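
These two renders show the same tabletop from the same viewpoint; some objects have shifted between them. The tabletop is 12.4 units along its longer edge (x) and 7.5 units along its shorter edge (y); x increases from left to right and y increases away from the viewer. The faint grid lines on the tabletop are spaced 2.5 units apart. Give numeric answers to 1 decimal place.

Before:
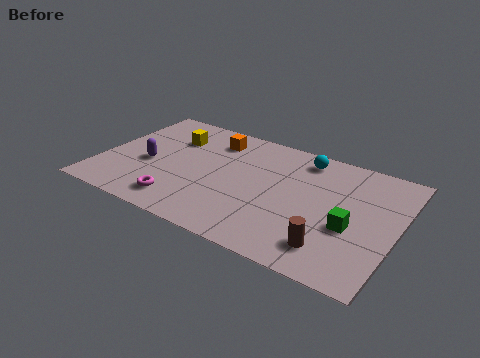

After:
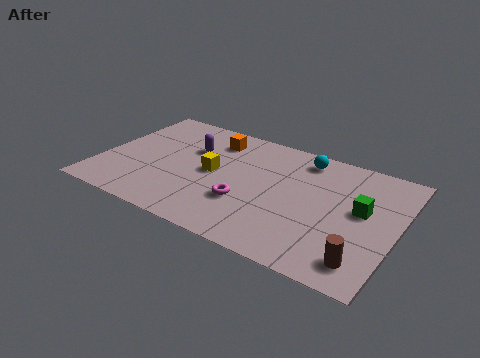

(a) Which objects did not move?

the cyan sphere and the orange cube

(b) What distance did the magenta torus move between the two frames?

2.9

From (3.7, 1.3) to (6.3, 2.5), the magenta torus covered √(2.6² + 1.2²) ≈ 2.9 units.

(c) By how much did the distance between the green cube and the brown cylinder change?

+1.3

They were about 1.6 units apart before and 2.9 after — 1.3 units further apart.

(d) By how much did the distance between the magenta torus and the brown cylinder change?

-1.2

The distance was about 6.3 in the first image and 5.1 in the second, so they moved 1.2 units closer together.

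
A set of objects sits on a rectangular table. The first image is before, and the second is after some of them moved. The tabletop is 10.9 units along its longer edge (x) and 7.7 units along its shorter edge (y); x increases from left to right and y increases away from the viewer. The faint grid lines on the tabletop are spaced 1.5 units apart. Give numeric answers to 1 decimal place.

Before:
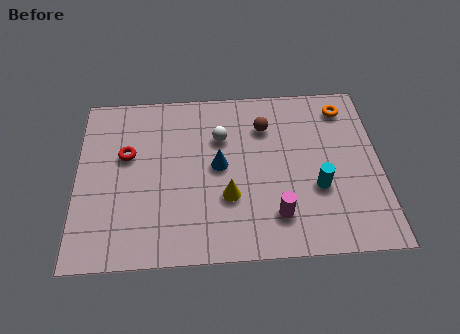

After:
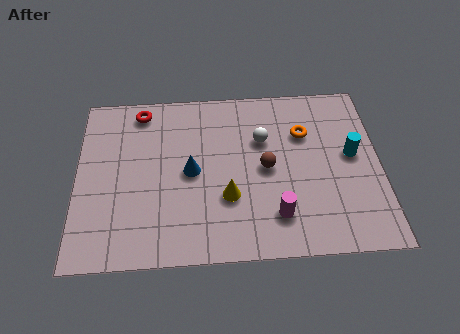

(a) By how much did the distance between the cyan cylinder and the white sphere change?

-0.9

They were about 4.2 units apart before and 3.3 after — 0.9 units closer together.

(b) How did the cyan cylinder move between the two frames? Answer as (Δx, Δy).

(1.3, 1.4)

From the two frames, the cyan cylinder sits at roughly (8.6, 2.8) before and (9.9, 4.2) after.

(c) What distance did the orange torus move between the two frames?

1.9

From (9.7, 6.4) to (8.2, 5.3), the orange torus covered √(1.5² + 1.1²) ≈ 1.9 units.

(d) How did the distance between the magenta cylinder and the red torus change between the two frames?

+0.8

Before: roughly 6.1 units apart; after: 6.9. That's 0.8 units further apart.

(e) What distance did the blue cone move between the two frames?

1.0

From (5.1, 4.0) to (4.1, 3.8), the blue cone covered √(1.0² + 0.2²) ≈ 1.0 units.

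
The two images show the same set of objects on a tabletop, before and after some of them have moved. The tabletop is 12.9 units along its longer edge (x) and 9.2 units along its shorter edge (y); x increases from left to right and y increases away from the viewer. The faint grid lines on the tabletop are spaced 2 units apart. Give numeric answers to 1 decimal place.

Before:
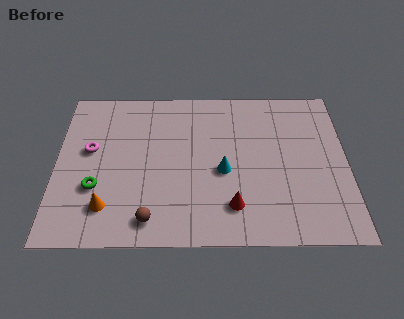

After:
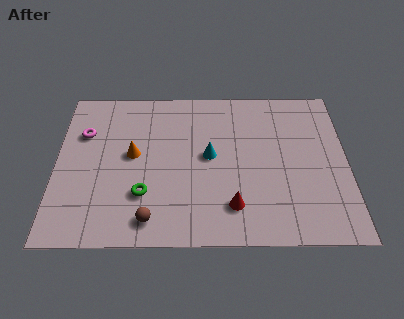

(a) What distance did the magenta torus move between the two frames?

1.0

From (1.5, 5.3) to (1.2, 6.3), the magenta torus covered √(0.3² + 1.0²) ≈ 1.0 units.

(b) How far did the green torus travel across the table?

2.1

From (1.8, 3.1) to (3.9, 2.7), the green torus covered √(2.1² + 0.4²) ≈ 2.1 units.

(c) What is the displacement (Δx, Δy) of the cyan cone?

(-0.6, 0.9)

The cyan cone started near (7.4, 4.0) and ended near (6.8, 4.9).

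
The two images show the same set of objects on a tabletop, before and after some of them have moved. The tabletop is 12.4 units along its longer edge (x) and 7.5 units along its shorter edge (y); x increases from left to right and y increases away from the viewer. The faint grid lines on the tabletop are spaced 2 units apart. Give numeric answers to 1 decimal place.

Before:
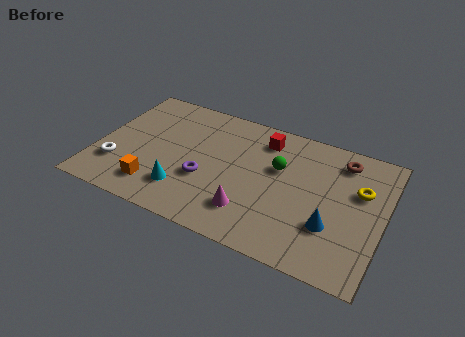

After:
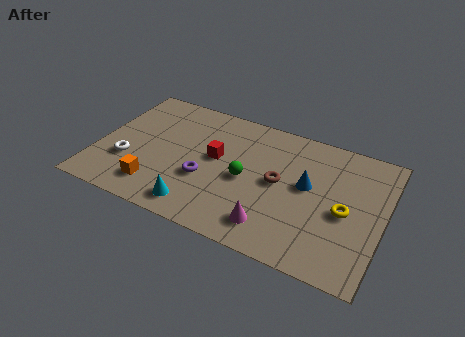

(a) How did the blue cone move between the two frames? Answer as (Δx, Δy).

(-1.2, 1.8)

The blue cone started near (10.3, 2.4) and ended near (9.1, 4.2).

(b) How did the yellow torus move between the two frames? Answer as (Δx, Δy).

(-0.5, -1.4)

The yellow torus was at about (11.3, 4.8) and moved to about (10.8, 3.4).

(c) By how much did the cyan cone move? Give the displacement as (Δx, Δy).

(0.7, -0.7)

The cyan cone started near (4.0, 1.8) and ended near (4.7, 1.1).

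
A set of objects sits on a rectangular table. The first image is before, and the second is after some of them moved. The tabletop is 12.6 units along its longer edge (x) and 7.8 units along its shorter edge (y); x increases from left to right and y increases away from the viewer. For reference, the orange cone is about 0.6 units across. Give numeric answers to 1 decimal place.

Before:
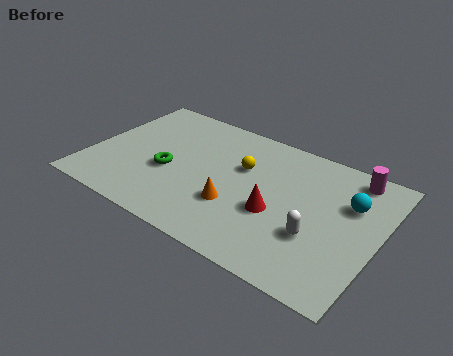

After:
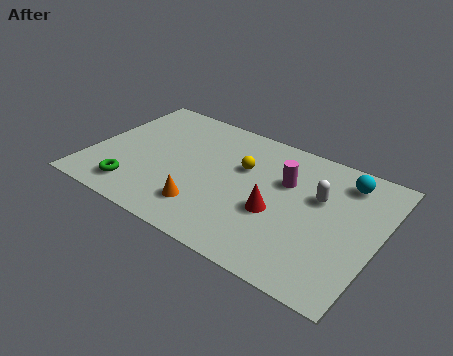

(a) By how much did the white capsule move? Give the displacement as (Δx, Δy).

(-0.2, 2.2)

The white capsule was at about (10.1, 2.7) and moved to about (9.9, 4.9).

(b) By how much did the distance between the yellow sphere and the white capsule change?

-0.9

Before: roughly 4.3 units apart; after: 3.4. That's 0.9 units closer together.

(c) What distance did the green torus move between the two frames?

2.2

The green torus was near (3.5, 3.2) before and (2.3, 1.4) after, so it travelled √(1.2² + 1.8²) ≈ 2.2 units.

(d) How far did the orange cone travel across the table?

1.4

From (6.6, 2.6) to (5.4, 1.8), the orange cone covered √(1.2² + 0.8²) ≈ 1.4 units.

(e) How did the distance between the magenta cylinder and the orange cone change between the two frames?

-1.7

Before: roughly 6.2 units apart; after: 4.5. That's 1.7 units closer together.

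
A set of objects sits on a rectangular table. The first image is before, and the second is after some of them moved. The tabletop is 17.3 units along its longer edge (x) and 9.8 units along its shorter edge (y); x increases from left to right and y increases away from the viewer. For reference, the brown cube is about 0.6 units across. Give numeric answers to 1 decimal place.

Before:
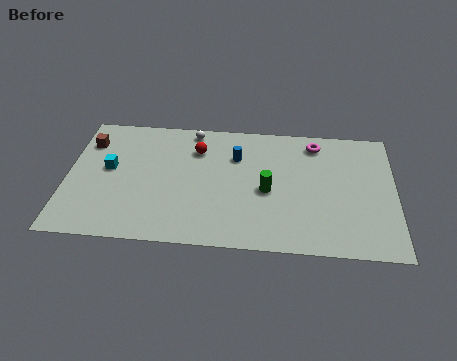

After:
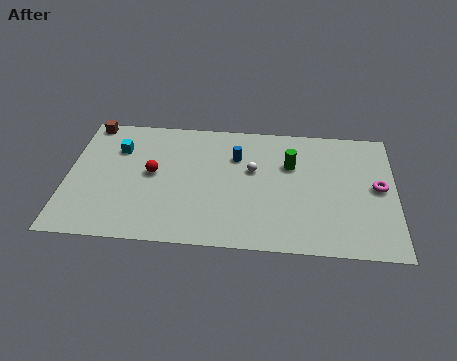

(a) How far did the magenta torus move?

4.6

From (13.1, 8.3) to (16.4, 5.1), the magenta torus covered √(3.3² + 3.2²) ≈ 4.6 units.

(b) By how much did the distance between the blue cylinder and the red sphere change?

+2.6

Before: roughly 2.1 units apart; after: 4.7. That's 2.6 units further apart.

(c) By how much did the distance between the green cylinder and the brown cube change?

+1.0

They were about 10.1 units apart before and 11.1 after — 1.0 units further apart.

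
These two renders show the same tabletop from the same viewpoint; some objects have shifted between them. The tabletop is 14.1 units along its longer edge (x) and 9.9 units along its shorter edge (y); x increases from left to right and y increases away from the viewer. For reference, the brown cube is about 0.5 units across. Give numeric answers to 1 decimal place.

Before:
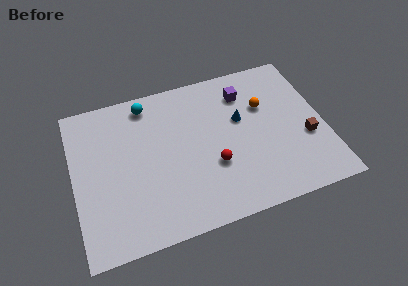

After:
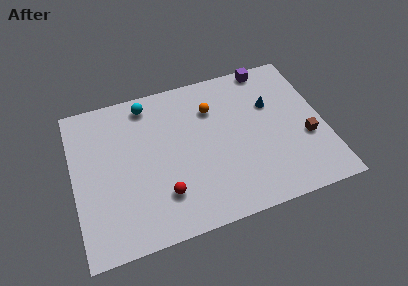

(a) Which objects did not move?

the cyan sphere and the brown cube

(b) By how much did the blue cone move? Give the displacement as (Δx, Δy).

(1.8, 0.5)

From the two frames, the blue cone sits at roughly (9.5, 6.0) before and (11.3, 6.5) after.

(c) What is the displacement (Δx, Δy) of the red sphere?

(-2.9, -1.0)

From the two frames, the red sphere sits at roughly (7.7, 3.5) before and (4.8, 2.5) after.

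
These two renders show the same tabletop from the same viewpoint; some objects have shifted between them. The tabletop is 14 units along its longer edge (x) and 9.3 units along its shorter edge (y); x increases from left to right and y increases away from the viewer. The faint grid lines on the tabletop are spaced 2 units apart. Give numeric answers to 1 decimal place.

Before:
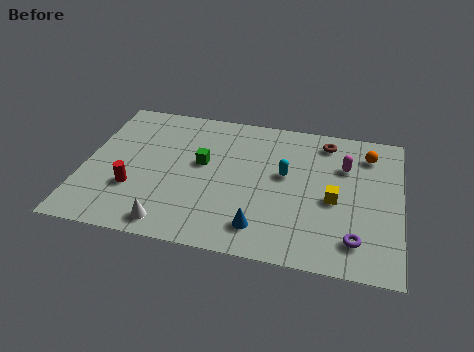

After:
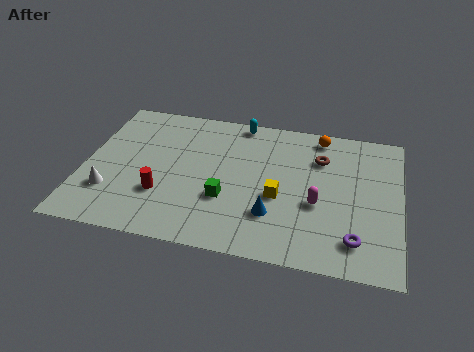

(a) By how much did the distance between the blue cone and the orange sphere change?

-1.4

Before: roughly 7.3 units apart; after: 5.9. That's 1.4 units closer together.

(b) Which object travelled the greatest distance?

the cyan capsule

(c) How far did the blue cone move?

1.0

From (8.0, 1.7) to (8.5, 2.6), the blue cone covered √(0.5² + 0.9²) ≈ 1.0 units.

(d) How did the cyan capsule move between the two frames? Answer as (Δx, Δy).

(-2.2, 3.2)

The cyan capsule was at about (8.9, 5.3) and moved to about (6.7, 8.5).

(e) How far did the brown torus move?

1.2

From (10.6, 7.9) to (10.4, 6.7), the brown torus covered √(0.2² + 1.2²) ≈ 1.2 units.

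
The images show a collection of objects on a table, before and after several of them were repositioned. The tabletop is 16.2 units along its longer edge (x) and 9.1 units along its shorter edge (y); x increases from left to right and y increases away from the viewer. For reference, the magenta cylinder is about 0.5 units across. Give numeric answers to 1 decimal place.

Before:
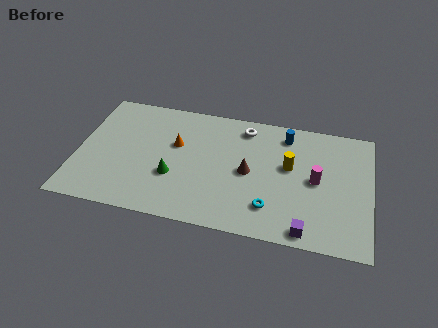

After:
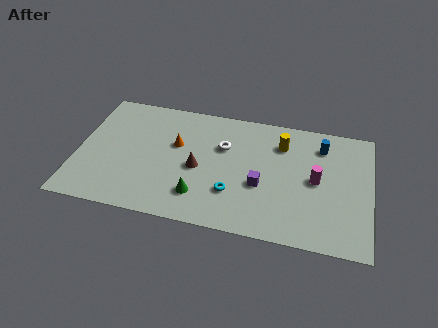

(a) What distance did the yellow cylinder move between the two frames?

1.7

From (11.7, 5.3) to (11.2, 6.9), the yellow cylinder covered √(0.5² + 1.6²) ≈ 1.7 units.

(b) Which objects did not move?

the orange cone and the magenta cylinder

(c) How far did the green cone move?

1.9

The green cone moved from about (5.4, 3.2) to (6.9, 2.1), a distance of √(1.5² + 1.1²) ≈ 1.9.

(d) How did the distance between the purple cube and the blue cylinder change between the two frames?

-2.0

Before: roughly 6.8 units apart; after: 4.8. That's 2.0 units closer together.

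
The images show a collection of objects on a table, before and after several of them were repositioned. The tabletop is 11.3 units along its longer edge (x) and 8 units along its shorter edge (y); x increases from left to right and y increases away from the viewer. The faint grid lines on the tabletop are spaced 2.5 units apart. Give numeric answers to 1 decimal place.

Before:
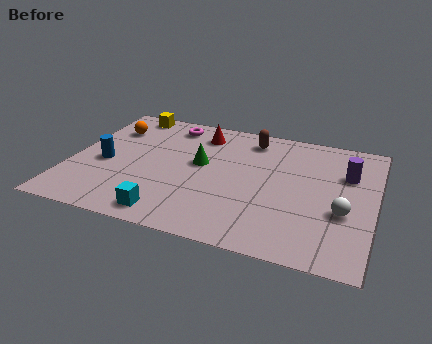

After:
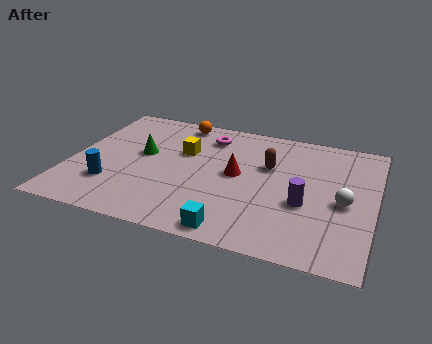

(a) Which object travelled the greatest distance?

the yellow cube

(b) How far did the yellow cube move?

3.2

From (1.7, 7.2) to (4.1, 5.1), the yellow cube covered √(2.4² + 2.1²) ≈ 3.2 units.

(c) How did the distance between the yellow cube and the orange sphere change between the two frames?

+0.6

Before: roughly 1.4 units apart; after: 2.0. That's 0.6 units further apart.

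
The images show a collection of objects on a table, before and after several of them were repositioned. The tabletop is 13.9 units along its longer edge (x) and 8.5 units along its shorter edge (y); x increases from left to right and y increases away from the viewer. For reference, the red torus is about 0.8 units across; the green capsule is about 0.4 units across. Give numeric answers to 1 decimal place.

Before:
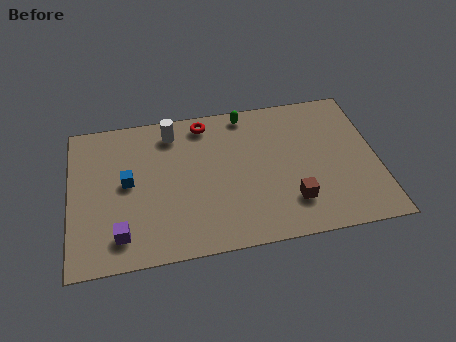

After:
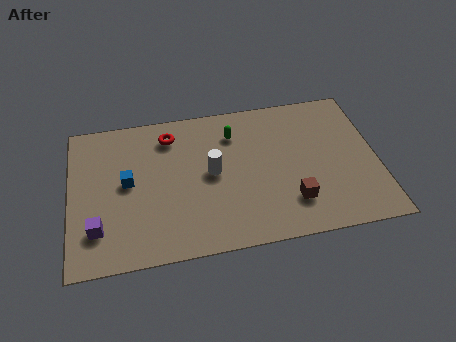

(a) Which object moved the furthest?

the white cylinder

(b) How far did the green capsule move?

1.3

From (8.1, 7.6) to (7.5, 6.5), the green capsule covered √(0.6² + 1.1²) ≈ 1.3 units.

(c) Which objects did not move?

the blue cube and the brown cube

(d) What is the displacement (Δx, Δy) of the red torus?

(-1.6, -0.5)

From the two frames, the red torus sits at roughly (6.2, 7.4) before and (4.6, 6.9) after.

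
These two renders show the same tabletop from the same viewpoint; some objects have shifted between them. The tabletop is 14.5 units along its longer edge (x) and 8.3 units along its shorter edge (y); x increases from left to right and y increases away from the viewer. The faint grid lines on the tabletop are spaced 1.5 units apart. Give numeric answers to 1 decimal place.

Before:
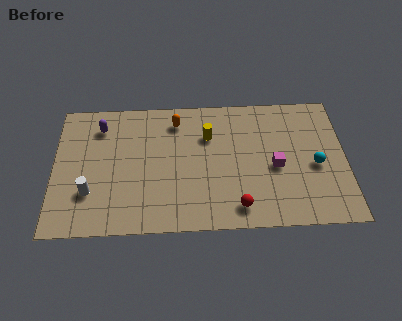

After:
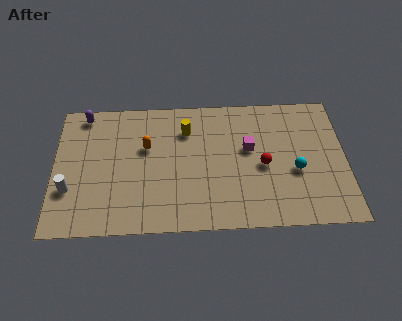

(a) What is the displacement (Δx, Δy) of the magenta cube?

(-1.3, 1.2)

The magenta cube was at about (11.0, 3.7) and moved to about (9.7, 4.9).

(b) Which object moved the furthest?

the red sphere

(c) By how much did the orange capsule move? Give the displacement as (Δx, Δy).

(-1.5, -1.6)

The orange capsule started near (6.1, 6.8) and ended near (4.6, 5.2).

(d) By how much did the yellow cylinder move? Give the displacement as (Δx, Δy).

(-1.1, 0.4)

From the two frames, the yellow cylinder sits at roughly (7.7, 5.8) before and (6.6, 6.2) after.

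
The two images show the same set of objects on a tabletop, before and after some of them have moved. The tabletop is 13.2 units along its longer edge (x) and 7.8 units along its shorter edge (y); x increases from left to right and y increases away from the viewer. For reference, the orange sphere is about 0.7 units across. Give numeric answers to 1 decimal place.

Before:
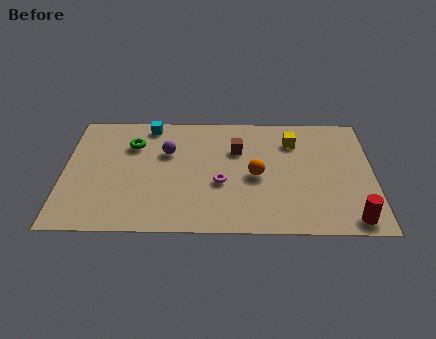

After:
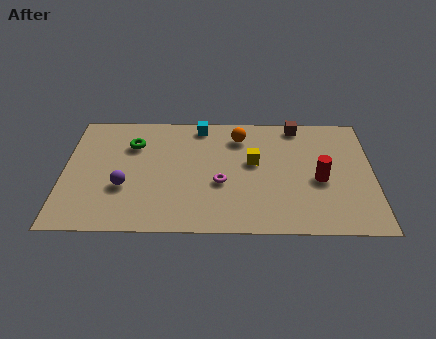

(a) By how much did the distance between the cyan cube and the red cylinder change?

-4.3

The distance was about 10.5 in the first image and 6.2 in the second, so they moved 4.3 units closer together.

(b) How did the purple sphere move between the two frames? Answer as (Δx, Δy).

(-1.8, -2.3)

From the two frames, the purple sphere sits at roughly (4.4, 5.1) before and (2.6, 2.8) after.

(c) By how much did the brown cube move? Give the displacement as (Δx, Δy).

(2.6, 1.7)

From the two frames, the brown cube sits at roughly (7.4, 5.3) before and (10.0, 7.0) after.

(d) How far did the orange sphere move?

2.7

From (8.2, 3.6) to (7.5, 6.2), the orange sphere covered √(0.7² + 2.6²) ≈ 2.7 units.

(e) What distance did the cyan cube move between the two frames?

2.2

From (3.6, 6.9) to (5.8, 6.9), the cyan cube covered √(2.2² + 0.0²) ≈ 2.2 units.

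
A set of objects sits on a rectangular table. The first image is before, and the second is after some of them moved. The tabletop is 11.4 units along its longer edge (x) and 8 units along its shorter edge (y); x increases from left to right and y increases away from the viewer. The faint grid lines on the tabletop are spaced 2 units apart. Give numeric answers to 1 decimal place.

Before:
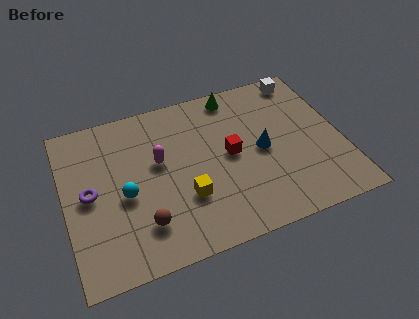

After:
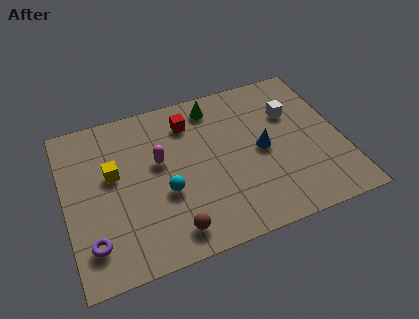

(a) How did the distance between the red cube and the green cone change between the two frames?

-1.8

They were about 3.0 units apart before and 1.2 after — 1.8 units closer together.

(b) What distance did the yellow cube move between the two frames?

3.5

From (4.8, 2.6) to (2.0, 4.7), the yellow cube covered √(2.8² + 2.1²) ≈ 3.5 units.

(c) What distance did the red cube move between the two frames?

2.7

From (6.8, 4.1) to (5.3, 6.3), the red cube covered √(1.5² + 2.2²) ≈ 2.7 units.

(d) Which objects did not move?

the magenta capsule and the blue cone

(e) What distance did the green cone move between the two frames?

0.9

From (7.3, 7.1) to (6.4, 6.8), the green cone covered √(0.9² + 0.3²) ≈ 0.9 units.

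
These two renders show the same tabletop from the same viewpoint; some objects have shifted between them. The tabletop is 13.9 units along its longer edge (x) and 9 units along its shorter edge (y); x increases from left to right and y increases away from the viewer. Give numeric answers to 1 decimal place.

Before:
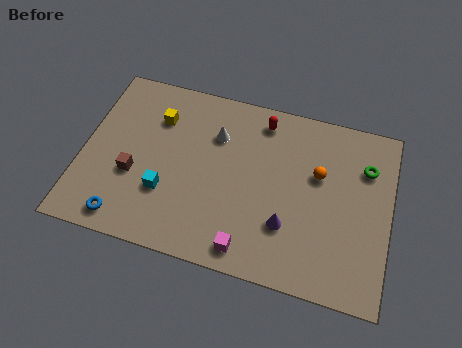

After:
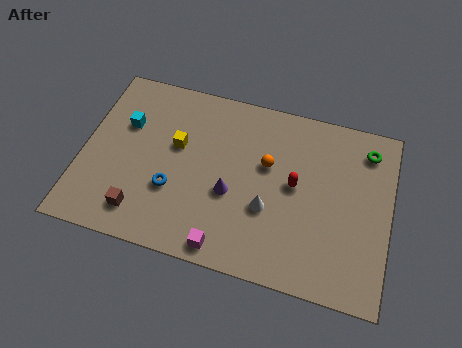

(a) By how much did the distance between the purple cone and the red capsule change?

-2.2

Before: roughly 5.2 units apart; after: 3.0. That's 2.2 units closer together.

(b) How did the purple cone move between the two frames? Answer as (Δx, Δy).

(-2.6, 0.9)

The purple cone started near (9.4, 2.7) and ended near (6.8, 3.6).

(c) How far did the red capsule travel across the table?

3.4

From (7.9, 7.7) to (9.6, 4.8), the red capsule covered √(1.7² + 2.9²) ≈ 3.4 units.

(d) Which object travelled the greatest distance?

the white cone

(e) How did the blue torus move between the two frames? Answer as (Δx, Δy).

(2.0, 2.0)

The blue torus started near (2.2, 1.1) and ended near (4.2, 3.1).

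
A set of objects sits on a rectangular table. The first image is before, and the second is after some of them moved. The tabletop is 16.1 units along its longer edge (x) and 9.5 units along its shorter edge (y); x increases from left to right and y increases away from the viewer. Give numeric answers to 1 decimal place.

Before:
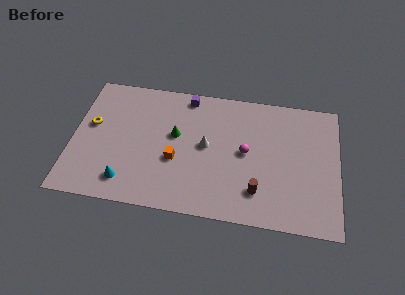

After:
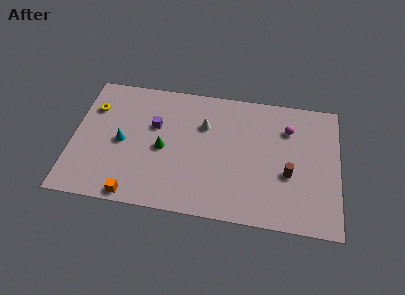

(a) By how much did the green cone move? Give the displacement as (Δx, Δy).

(-0.7, -1.1)

From the two frames, the green cone sits at roughly (6.2, 5.5) before and (5.5, 4.4) after.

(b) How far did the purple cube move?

3.1

The purple cube was near (6.8, 8.5) before and (4.9, 6.0) after, so it travelled √(1.9² + 2.5²) ≈ 3.1 units.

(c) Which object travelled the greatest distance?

the orange cube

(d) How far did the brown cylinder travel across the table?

2.3

From (11.3, 2.2) to (13.1, 3.7), the brown cylinder covered √(1.8² + 1.5²) ≈ 2.3 units.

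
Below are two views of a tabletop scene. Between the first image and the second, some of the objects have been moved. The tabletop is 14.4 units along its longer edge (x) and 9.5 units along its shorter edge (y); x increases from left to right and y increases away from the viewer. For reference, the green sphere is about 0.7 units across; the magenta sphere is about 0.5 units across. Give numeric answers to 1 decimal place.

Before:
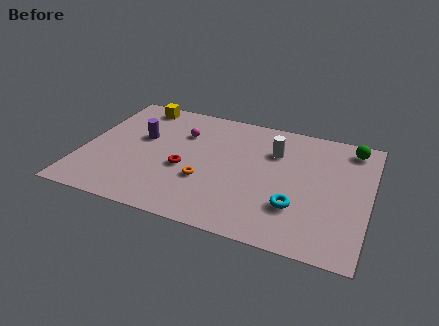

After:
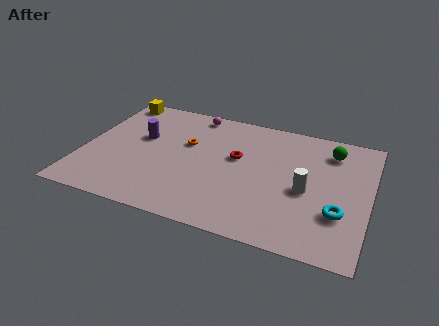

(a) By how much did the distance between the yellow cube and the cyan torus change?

+2.8

They were about 10.3 units apart before and 13.1 after — 2.8 units further apart.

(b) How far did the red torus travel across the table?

3.0

The red torus was near (5.2, 3.9) before and (7.7, 5.6) after, so it travelled √(2.5² + 1.7²) ≈ 3.0 units.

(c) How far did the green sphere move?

1.2

From (13.3, 8.2) to (12.3, 7.6), the green sphere covered √(1.0² + 0.6²) ≈ 1.2 units.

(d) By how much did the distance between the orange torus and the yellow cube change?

-1.7

Before: roughly 6.5 units apart; after: 4.8. That's 1.7 units closer together.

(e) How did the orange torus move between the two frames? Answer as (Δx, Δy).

(-1.2, 2.6)

The orange torus started near (6.3, 3.3) and ended near (5.1, 5.9).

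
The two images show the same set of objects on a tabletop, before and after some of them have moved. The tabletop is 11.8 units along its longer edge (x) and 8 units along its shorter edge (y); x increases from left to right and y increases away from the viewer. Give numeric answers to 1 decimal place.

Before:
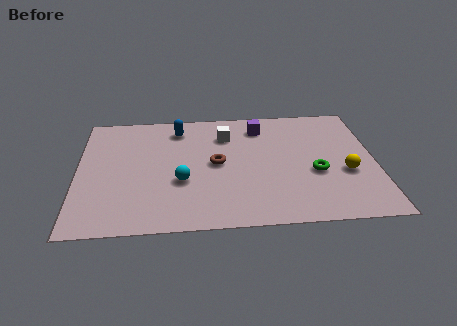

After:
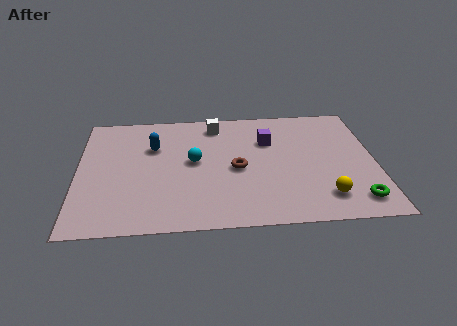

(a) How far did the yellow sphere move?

1.7

The yellow sphere was near (10.6, 3.1) before and (9.7, 1.6) after, so it travelled √(0.9² + 1.5²) ≈ 1.7 units.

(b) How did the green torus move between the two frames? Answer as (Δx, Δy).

(1.5, -1.9)

The green torus was at about (9.4, 3.2) and moved to about (10.9, 1.3).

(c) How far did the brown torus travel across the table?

0.9

From (5.5, 4.1) to (6.3, 3.7), the brown torus covered √(0.8² + 0.4²) ≈ 0.9 units.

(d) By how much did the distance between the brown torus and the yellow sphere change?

-1.2

The distance was about 5.2 in the first image and 4.0 in the second, so they moved 1.2 units closer together.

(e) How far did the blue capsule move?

1.6

The blue capsule moved from about (4.0, 6.6) to (3.0, 5.4), a distance of √(1.0² + 1.2²) ≈ 1.6.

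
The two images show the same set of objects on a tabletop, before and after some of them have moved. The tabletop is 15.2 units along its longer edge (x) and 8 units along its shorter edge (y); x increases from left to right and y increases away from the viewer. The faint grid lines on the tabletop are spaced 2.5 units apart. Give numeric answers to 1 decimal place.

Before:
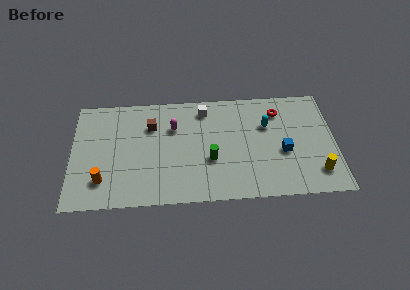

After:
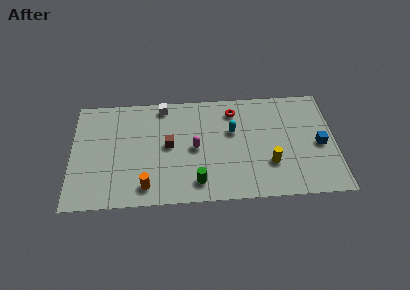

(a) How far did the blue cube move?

2.1

The blue cube moved from about (12.2, 3.3) to (14.3, 3.7), a distance of √(2.1² + 0.4²) ≈ 2.1.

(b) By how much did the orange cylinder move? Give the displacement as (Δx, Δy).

(2.5, -0.6)

The orange cylinder was at about (1.8, 1.9) and moved to about (4.3, 1.3).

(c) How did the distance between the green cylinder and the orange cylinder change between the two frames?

-3.4

Before: roughly 6.3 units apart; after: 2.9. That's 3.4 units closer together.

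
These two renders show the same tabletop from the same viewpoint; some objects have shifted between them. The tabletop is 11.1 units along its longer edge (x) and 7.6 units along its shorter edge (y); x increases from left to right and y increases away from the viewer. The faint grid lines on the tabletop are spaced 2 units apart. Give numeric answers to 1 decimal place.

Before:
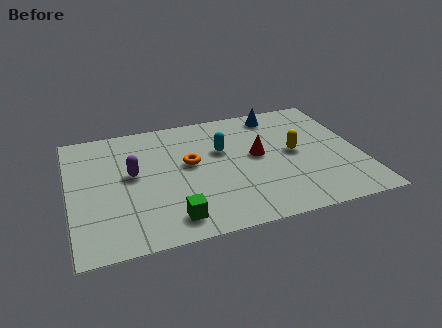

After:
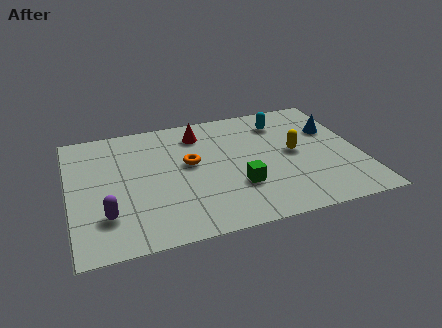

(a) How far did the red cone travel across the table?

2.9

From (7.2, 4.1) to (5.1, 6.1), the red cone covered √(2.1² + 2.0²) ≈ 2.9 units.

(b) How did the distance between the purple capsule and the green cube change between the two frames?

+1.7

They were about 3.3 units apart before and 5.0 after — 1.7 units further apart.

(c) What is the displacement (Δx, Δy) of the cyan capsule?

(2.4, 1.2)

From the two frames, the cyan capsule sits at roughly (5.9, 4.8) before and (8.3, 6.0) after.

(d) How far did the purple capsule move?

2.5

From (2.4, 4.2) to (1.3, 2.0), the purple capsule covered √(1.1² + 2.2²) ≈ 2.5 units.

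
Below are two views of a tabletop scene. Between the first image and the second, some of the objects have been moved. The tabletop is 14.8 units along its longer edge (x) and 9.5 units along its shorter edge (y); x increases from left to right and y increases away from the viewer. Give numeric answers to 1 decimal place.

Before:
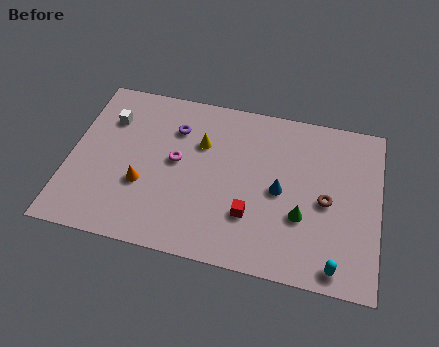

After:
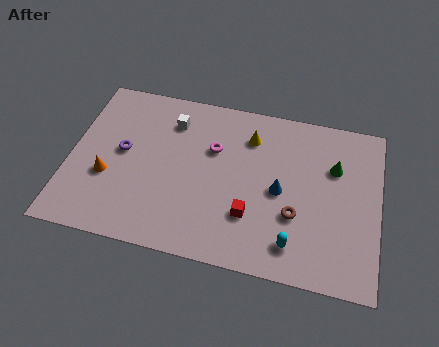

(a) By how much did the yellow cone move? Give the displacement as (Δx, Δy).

(2.3, 0.9)

From the two frames, the yellow cone sits at roughly (6.2, 6.4) before and (8.5, 7.3) after.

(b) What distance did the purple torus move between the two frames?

3.1

The purple torus was near (4.9, 7.0) before and (2.5, 5.1) after, so it travelled √(2.4² + 1.9²) ≈ 3.1 units.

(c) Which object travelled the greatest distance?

the green cone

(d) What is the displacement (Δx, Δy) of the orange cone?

(-1.7, 0.1)

From the two frames, the orange cone sits at roughly (3.6, 3.4) before and (1.9, 3.5) after.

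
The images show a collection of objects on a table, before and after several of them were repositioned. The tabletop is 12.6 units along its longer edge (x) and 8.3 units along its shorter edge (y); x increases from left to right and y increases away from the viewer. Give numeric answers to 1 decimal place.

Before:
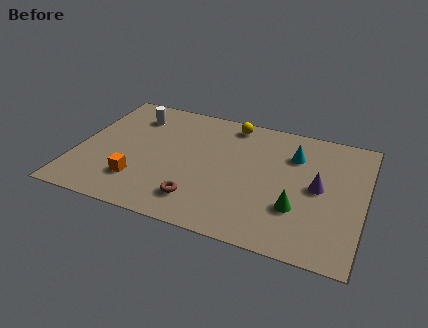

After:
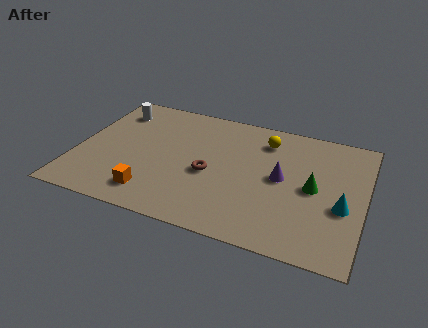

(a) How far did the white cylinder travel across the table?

0.9

The white cylinder was near (2.2, 6.5) before and (1.3, 6.6) after, so it travelled √(0.9² + 0.1²) ≈ 0.9 units.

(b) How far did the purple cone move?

1.6

The purple cone was near (10.6, 4.2) before and (9.0, 4.3) after, so it travelled √(1.6² + 0.1²) ≈ 1.6 units.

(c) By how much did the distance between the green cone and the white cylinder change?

+0.9

Before: roughly 8.5 units apart; after: 9.4. That's 0.9 units further apart.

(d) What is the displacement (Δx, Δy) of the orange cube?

(0.7, -0.6)

The orange cube was at about (2.9, 2.1) and moved to about (3.6, 1.5).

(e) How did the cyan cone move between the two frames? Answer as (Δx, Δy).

(2.3, -2.7)

The cyan cone was at about (9.4, 6.0) and moved to about (11.7, 3.3).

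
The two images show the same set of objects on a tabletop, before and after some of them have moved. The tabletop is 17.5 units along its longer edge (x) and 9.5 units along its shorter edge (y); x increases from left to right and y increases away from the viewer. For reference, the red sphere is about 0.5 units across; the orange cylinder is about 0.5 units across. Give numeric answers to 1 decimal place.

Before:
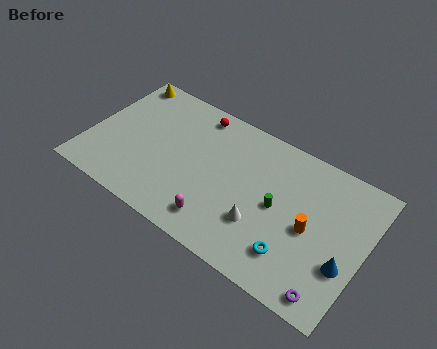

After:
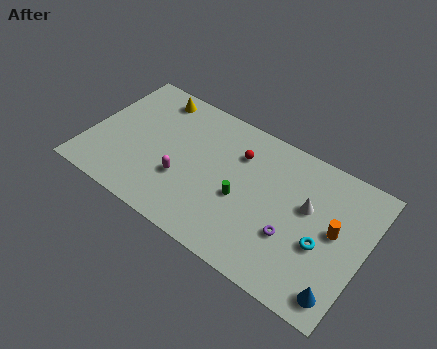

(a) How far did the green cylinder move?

2.3

From (12.1, 4.7) to (9.9, 4.0), the green cylinder covered √(2.2² + 0.7²) ≈ 2.3 units.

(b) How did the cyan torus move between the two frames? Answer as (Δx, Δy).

(1.5, 1.6)

From the two frames, the cyan torus sits at roughly (13.5, 2.2) before and (15.0, 3.8) after.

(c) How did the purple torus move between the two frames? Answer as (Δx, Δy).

(-2.8, 2.2)

From the two frames, the purple torus sits at roughly (16.0, 1.1) before and (13.2, 3.3) after.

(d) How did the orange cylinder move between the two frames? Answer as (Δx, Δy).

(1.4, 0.7)

From the two frames, the orange cylinder sits at roughly (14.2, 4.4) before and (15.6, 5.1) after.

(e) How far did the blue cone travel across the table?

1.9

The blue cone was near (16.5, 3.3) before and (16.5, 1.4) after, so it travelled √(0.0² + 1.9²) ≈ 1.9 units.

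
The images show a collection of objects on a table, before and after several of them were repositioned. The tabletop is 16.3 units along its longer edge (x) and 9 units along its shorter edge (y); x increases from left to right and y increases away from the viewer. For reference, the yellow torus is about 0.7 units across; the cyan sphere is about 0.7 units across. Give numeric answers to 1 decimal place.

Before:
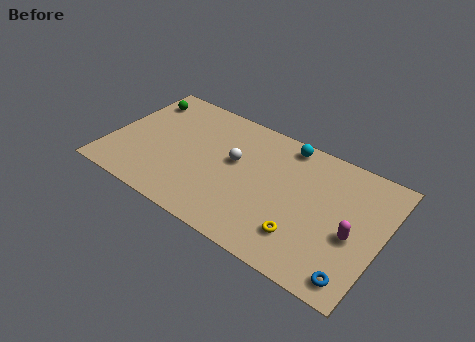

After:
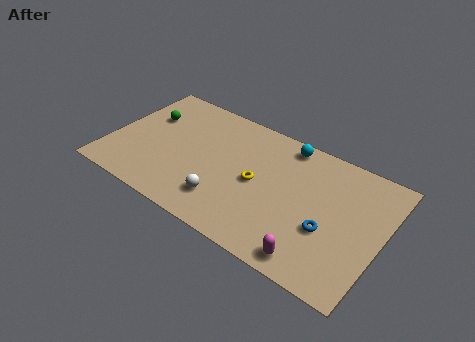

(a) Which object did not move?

the cyan sphere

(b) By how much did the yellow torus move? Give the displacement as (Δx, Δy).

(-3.1, 2.2)

The yellow torus started near (12.0, 2.2) and ended near (8.9, 4.4).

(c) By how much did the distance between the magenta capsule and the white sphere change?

-1.8

The distance was about 7.4 in the first image and 5.6 in the second, so they moved 1.8 units closer together.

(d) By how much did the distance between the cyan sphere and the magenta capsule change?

+1.2

They were about 6.2 units apart before and 7.4 after — 1.2 units further apart.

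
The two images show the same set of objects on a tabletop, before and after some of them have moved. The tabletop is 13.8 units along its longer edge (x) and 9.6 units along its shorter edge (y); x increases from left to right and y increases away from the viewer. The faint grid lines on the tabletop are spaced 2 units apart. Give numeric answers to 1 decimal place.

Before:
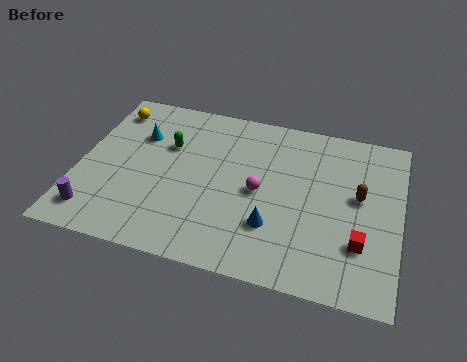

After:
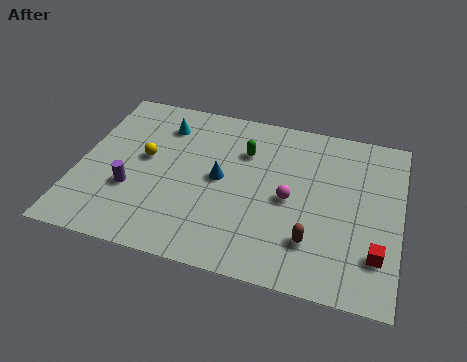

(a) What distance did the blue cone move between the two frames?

3.2

The blue cone was near (8.5, 2.8) before and (6.1, 4.9) after, so it travelled √(2.4² + 2.1²) ≈ 3.2 units.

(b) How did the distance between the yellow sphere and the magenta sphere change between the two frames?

-1.2

They were about 7.6 units apart before and 6.4 after — 1.2 units closer together.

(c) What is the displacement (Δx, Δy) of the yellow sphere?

(1.8, -2.6)

From the two frames, the yellow sphere sits at roughly (1.0, 7.9) before and (2.8, 5.3) after.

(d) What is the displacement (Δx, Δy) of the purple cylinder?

(1.4, 1.7)

From the two frames, the purple cylinder sits at roughly (1.0, 1.6) before and (2.4, 3.3) after.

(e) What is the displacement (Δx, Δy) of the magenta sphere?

(1.3, -0.1)

From the two frames, the magenta sphere sits at roughly (7.8, 4.6) before and (9.1, 4.5) after.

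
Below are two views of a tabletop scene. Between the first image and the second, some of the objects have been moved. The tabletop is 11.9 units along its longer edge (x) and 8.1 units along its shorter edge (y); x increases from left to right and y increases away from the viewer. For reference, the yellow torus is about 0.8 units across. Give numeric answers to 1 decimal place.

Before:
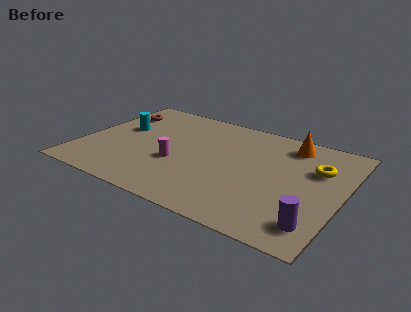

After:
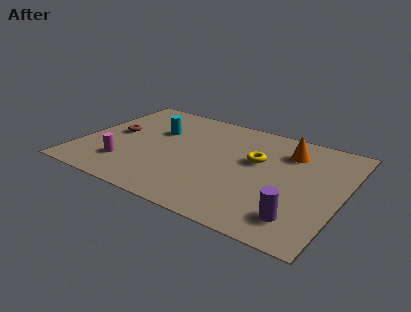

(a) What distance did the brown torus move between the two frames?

1.8

From (1.1, 6.1) to (1.4, 4.3), the brown torus covered √(0.3² + 1.8²) ≈ 1.8 units.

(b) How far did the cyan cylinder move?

1.7

The cyan cylinder moved from about (1.6, 4.8) to (3.2, 5.3), a distance of √(1.6² + 0.5²) ≈ 1.7.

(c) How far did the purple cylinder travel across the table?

0.7

From (11.0, 1.5) to (10.3, 1.6), the purple cylinder covered √(0.7² + 0.1²) ≈ 0.7 units.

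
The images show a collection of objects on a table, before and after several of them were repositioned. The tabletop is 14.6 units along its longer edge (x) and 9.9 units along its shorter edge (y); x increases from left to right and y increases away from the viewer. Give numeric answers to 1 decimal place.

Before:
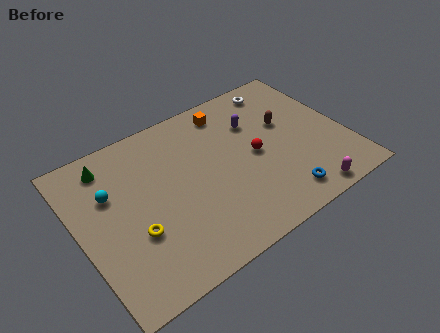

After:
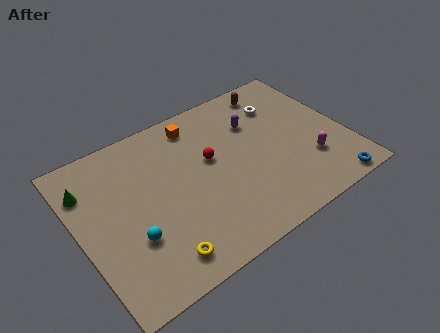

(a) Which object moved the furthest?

the cyan sphere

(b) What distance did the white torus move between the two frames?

1.2

From (11.8, 8.6) to (11.6, 7.4), the white torus covered √(0.2² + 1.2²) ≈ 1.2 units.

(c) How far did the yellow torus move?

2.2

The yellow torus moved from about (2.7, 3.5) to (3.6, 1.5), a distance of √(0.9² + 2.0²) ≈ 2.2.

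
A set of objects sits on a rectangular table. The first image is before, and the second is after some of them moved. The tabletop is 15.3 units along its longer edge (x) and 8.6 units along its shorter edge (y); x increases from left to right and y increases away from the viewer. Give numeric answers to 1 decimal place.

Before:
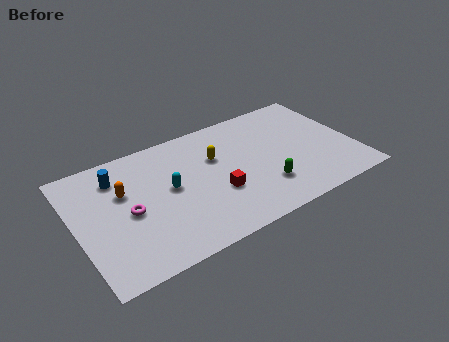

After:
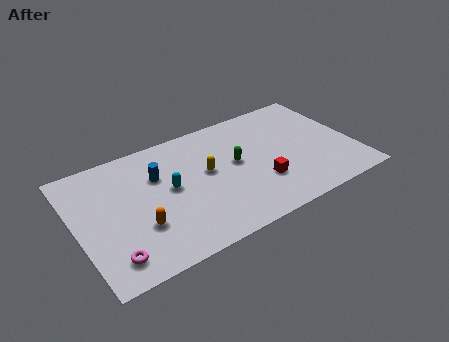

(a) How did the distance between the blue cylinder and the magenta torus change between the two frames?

+2.6

Before: roughly 2.7 units apart; after: 5.3. That's 2.6 units further apart.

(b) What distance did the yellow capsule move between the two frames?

1.0

The yellow capsule was near (7.8, 5.6) before and (7.2, 4.8) after, so it travelled √(0.6² + 0.8²) ≈ 1.0 units.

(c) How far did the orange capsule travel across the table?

2.7

From (2.7, 5.5) to (3.2, 2.8), the orange capsule covered √(0.5² + 2.7²) ≈ 2.7 units.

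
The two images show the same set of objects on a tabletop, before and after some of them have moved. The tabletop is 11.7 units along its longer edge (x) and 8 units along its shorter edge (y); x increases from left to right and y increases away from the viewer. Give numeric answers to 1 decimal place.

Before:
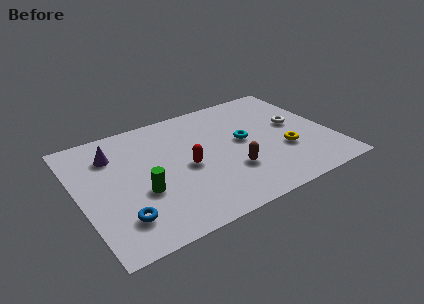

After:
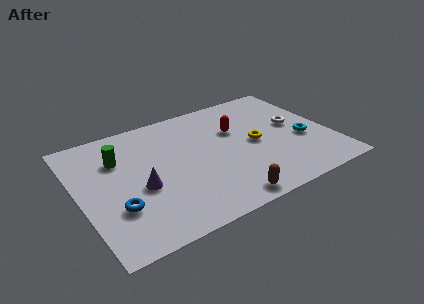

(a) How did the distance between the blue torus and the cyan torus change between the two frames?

+2.3

Before: roughly 6.6 units apart; after: 8.9. That's 2.3 units further apart.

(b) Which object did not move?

the white torus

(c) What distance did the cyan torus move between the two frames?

2.9

From (7.7, 4.3) to (10.4, 3.2), the cyan torus covered √(2.7² + 1.1²) ≈ 2.9 units.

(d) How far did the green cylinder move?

2.7

From (2.7, 3.0) to (2.0, 5.6), the green cylinder covered √(0.7² + 2.6²) ≈ 2.7 units.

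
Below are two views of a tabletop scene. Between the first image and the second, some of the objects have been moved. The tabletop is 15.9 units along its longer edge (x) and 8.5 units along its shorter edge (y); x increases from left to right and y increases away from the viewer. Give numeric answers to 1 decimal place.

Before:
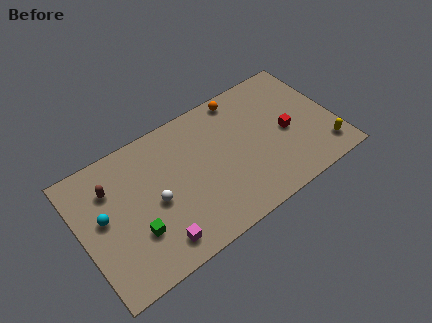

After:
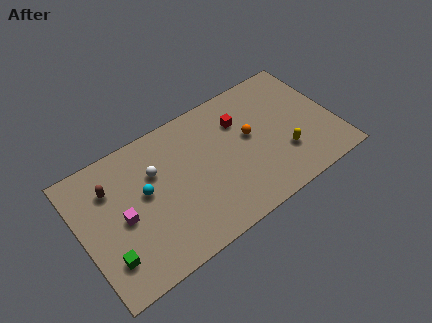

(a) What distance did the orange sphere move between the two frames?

2.8

The orange sphere was near (10.6, 7.6) before and (10.7, 4.8) after, so it travelled √(0.1² + 2.8²) ≈ 2.8 units.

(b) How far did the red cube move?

3.4

From (12.9, 3.9) to (10.3, 6.1), the red cube covered √(2.6² + 2.2²) ≈ 3.4 units.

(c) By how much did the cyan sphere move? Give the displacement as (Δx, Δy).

(2.6, 0.1)

The cyan sphere started near (1.4, 4.7) and ended near (4.0, 4.8).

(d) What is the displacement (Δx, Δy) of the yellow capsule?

(-2.4, 1.0)

The yellow capsule was at about (14.9, 1.6) and moved to about (12.5, 2.6).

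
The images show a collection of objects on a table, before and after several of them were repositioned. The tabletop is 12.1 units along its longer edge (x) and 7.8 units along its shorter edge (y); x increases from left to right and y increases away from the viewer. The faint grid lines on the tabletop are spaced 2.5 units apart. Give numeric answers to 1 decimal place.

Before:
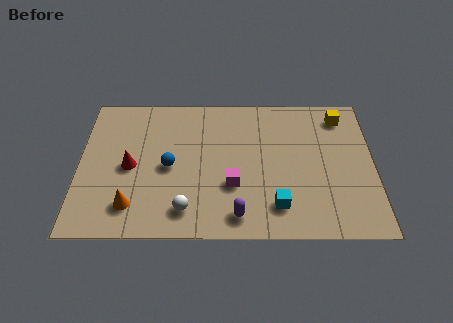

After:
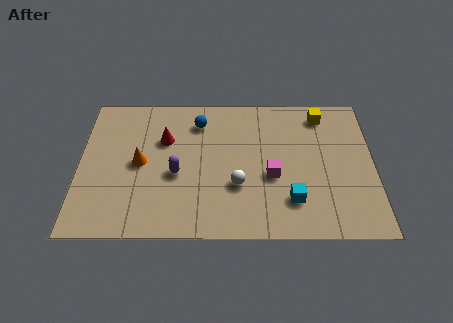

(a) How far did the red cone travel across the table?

2.1

The red cone moved from about (2.1, 3.7) to (3.5, 5.2), a distance of √(1.4² + 1.5²) ≈ 2.1.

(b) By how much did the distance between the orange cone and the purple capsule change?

-2.7

They were about 4.3 units apart before and 1.6 after — 2.7 units closer together.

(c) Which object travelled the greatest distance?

the purple capsule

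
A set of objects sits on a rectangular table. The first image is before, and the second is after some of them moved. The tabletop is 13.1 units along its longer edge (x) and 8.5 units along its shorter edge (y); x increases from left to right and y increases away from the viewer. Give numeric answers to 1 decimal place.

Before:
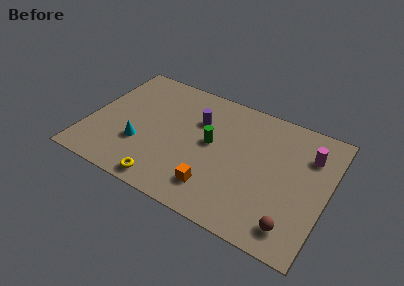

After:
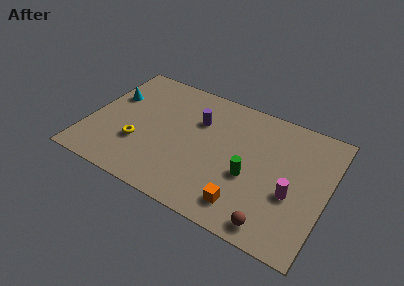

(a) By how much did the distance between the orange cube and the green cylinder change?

-1.0

Before: roughly 2.9 units apart; after: 1.9. That's 1.0 units closer together.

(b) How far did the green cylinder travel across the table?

2.6

From (6.7, 4.6) to (9.0, 3.4), the green cylinder covered √(2.3² + 1.2²) ≈ 2.6 units.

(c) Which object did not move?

the purple cylinder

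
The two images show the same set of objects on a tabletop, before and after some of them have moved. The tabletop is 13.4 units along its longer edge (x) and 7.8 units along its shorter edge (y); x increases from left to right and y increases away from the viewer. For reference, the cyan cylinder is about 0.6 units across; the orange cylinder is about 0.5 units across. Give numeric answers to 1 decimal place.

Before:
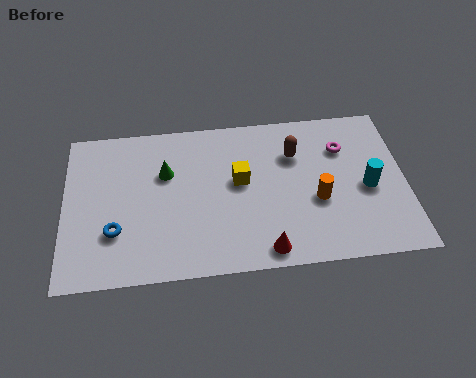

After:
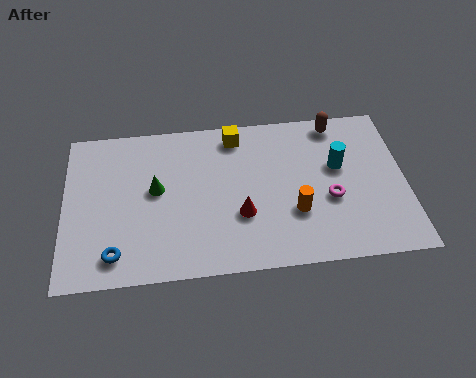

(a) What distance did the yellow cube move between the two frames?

2.3

The yellow cube was near (6.9, 4.4) before and (6.8, 6.7) after, so it travelled √(0.1² + 2.3²) ≈ 2.3 units.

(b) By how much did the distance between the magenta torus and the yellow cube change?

+0.8

Before: roughly 4.3 units apart; after: 5.1. That's 0.8 units further apart.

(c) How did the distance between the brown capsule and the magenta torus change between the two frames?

+1.9

Before: roughly 1.9 units apart; after: 3.8. That's 1.9 units further apart.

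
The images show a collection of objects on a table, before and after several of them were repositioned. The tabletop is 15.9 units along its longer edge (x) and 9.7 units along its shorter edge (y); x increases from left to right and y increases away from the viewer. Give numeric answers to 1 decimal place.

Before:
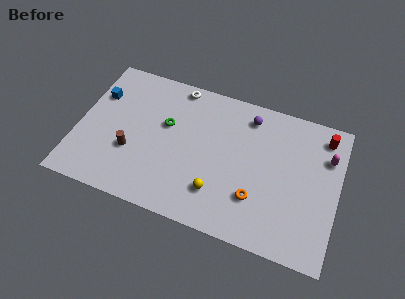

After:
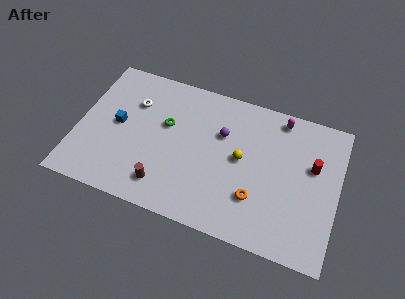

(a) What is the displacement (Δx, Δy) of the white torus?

(-2.5, -2.0)

The white torus was at about (5.7, 8.8) and moved to about (3.2, 6.8).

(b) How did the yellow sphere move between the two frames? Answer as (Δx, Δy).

(1.2, 2.7)

From the two frames, the yellow sphere sits at roughly (8.8, 2.4) before and (10.0, 5.1) after.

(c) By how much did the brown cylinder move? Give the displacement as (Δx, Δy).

(2.2, -1.6)

From the two frames, the brown cylinder sits at roughly (3.4, 3.4) before and (5.6, 1.8) after.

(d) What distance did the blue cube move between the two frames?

2.2

The blue cube moved from about (1.0, 6.7) to (2.4, 5.0), a distance of √(1.4² + 1.7²) ≈ 2.2.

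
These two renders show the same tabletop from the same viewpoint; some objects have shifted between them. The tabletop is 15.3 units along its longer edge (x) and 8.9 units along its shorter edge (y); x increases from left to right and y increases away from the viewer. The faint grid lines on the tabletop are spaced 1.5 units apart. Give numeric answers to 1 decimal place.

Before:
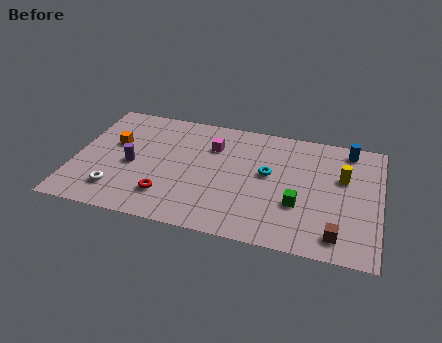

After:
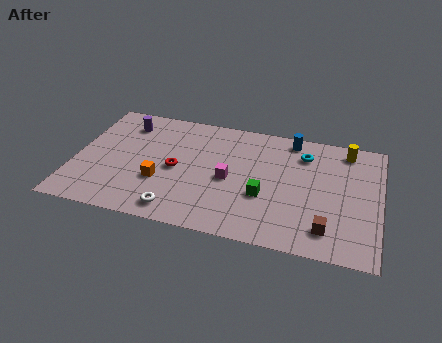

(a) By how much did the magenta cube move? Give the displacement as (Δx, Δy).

(1.0, -2.3)

The magenta cube started near (6.8, 6.4) and ended near (7.8, 4.1).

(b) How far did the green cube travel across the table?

1.7

The green cube was near (11.3, 3.1) before and (9.6, 3.3) after, so it travelled √(1.7² + 0.2²) ≈ 1.7 units.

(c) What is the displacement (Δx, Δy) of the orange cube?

(2.5, -2.3)

From the two frames, the orange cube sits at roughly (1.9, 5.4) before and (4.4, 3.1) after.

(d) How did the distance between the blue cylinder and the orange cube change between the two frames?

-4.0

Before: roughly 11.9 units apart; after: 7.9. That's 4.0 units closer together.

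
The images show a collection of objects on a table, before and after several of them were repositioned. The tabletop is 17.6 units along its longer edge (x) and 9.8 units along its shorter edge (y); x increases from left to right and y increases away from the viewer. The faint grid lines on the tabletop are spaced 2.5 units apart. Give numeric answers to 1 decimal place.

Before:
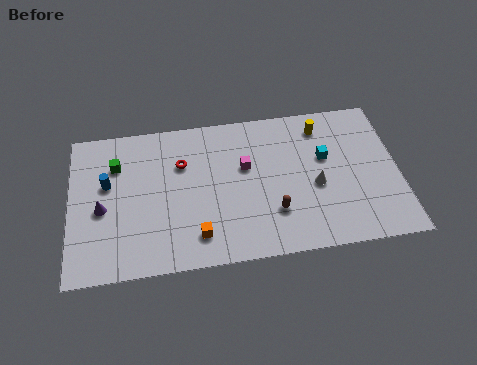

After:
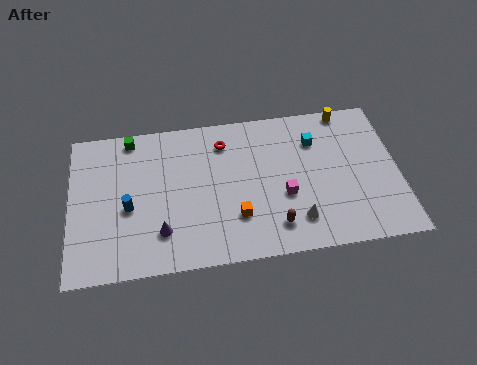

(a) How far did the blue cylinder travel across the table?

2.0

The blue cylinder moved from about (2.0, 5.9) to (3.1, 4.2), a distance of √(1.1² + 1.7²) ≈ 2.0.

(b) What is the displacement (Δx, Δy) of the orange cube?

(2.1, 0.9)

The orange cube started near (6.7, 1.9) and ended near (8.8, 2.8).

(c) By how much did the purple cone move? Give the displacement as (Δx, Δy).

(3.1, -1.9)

The purple cone was at about (1.7, 4.3) and moved to about (4.8, 2.4).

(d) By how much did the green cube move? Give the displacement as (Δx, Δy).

(0.8, 1.7)

The green cube was at about (2.5, 7.1) and moved to about (3.3, 8.8).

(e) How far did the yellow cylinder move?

1.7

From (13.6, 8.1) to (15.0, 9.0), the yellow cylinder covered √(1.4² + 0.9²) ≈ 1.7 units.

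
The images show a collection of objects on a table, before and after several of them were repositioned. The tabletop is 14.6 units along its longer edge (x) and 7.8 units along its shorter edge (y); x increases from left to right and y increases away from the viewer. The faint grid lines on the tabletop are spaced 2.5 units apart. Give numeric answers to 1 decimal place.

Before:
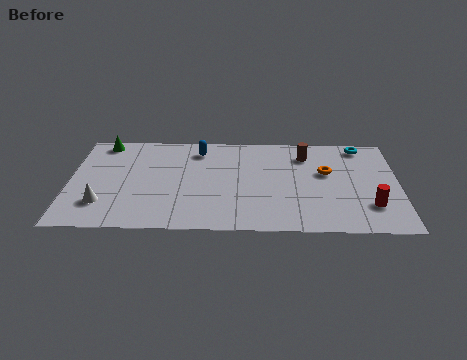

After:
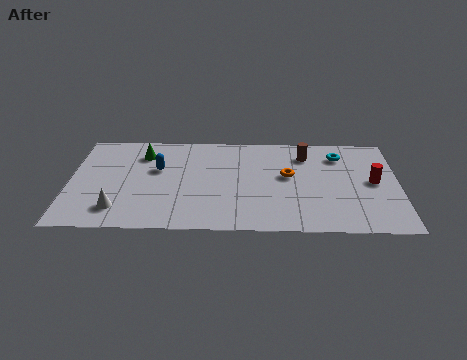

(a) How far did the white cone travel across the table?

0.8

The white cone moved from about (1.5, 2.0) to (2.2, 1.6), a distance of √(0.7² + 0.4²) ≈ 0.8.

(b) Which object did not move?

the brown cylinder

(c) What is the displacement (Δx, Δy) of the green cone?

(1.8, -0.9)

From the two frames, the green cone sits at roughly (1.4, 6.9) before and (3.2, 6.0) after.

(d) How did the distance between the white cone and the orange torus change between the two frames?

-2.3

They were about 10.3 units apart before and 8.0 after — 2.3 units closer together.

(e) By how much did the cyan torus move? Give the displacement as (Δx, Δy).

(-1.0, -0.8)

The cyan torus was at about (13.0, 6.9) and moved to about (12.0, 6.1).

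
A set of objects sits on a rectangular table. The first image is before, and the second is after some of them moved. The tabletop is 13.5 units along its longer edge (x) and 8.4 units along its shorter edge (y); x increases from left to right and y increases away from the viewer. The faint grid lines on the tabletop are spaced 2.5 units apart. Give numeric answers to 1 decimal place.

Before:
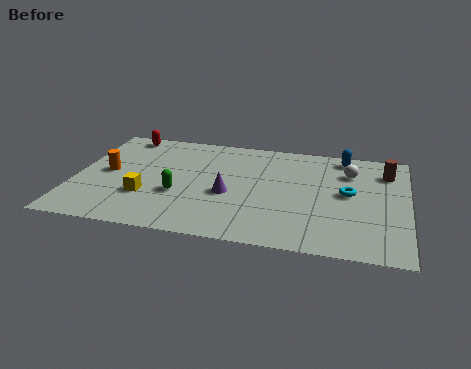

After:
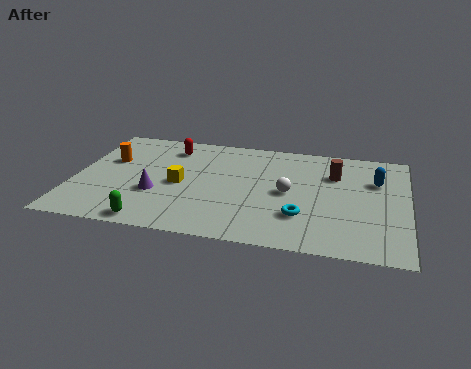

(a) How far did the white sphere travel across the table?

3.2

From (11.1, 6.2) to (8.7, 4.1), the white sphere covered √(2.4² + 2.1²) ≈ 3.2 units.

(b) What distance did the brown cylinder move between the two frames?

2.2

From (12.6, 6.5) to (10.5, 5.9), the brown cylinder covered √(2.1² + 0.6²) ≈ 2.2 units.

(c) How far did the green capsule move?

2.5

The green capsule was near (4.3, 3.1) before and (3.4, 0.8) after, so it travelled √(0.9² + 2.3²) ≈ 2.5 units.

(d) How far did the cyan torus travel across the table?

2.8

The cyan torus was near (11.1, 4.5) before and (9.3, 2.4) after, so it travelled √(1.8² + 2.1²) ≈ 2.8 units.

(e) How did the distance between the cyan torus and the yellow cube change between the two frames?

-3.1

They were about 8.3 units apart before and 5.2 after — 3.1 units closer together.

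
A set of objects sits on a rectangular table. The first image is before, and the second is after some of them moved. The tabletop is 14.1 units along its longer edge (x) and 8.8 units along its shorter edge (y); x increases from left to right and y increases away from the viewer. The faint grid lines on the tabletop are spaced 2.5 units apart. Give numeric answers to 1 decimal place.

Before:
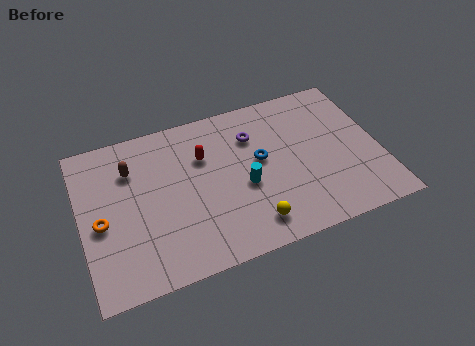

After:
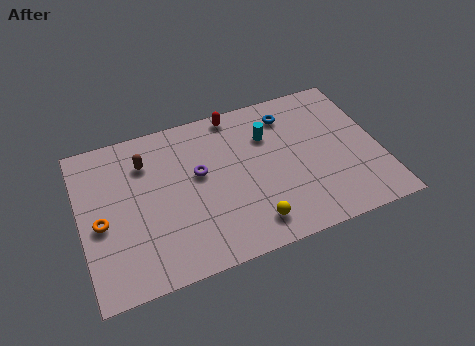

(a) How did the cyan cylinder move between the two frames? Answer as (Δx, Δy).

(1.4, 2.5)

From the two frames, the cyan cylinder sits at roughly (7.6, 3.7) before and (9.0, 6.2) after.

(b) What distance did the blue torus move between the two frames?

2.7

The blue torus moved from about (8.5, 4.9) to (10.1, 7.1), a distance of √(1.6² + 2.2²) ≈ 2.7.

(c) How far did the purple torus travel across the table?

3.0

The purple torus was near (8.3, 6.4) before and (5.6, 5.1) after, so it travelled √(2.7² + 1.3²) ≈ 3.0 units.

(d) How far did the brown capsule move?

0.7

From (2.5, 6.4) to (3.2, 6.6), the brown capsule covered √(0.7² + 0.2²) ≈ 0.7 units.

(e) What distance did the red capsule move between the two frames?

2.6

From (5.9, 6.0) to (7.6, 8.0), the red capsule covered √(1.7² + 2.0²) ≈ 2.6 units.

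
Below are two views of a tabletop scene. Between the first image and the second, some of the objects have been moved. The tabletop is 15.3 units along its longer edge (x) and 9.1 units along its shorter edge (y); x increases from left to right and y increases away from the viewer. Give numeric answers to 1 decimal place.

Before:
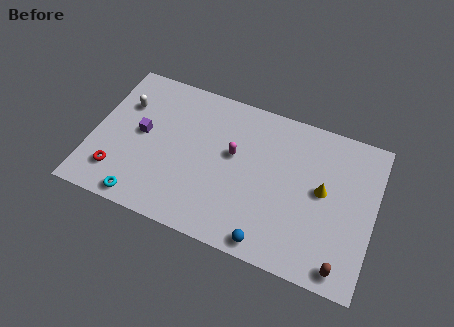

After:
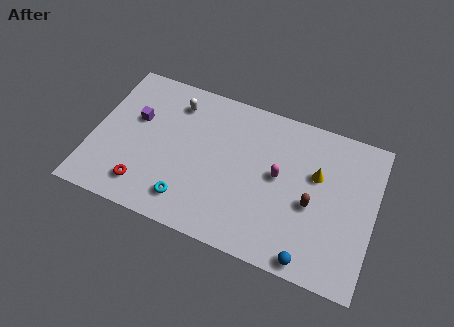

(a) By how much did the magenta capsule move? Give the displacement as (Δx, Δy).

(2.5, -0.4)

From the two frames, the magenta capsule sits at roughly (7.6, 5.3) before and (10.1, 4.9) after.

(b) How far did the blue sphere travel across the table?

2.2

From (10.0, 0.9) to (12.2, 0.8), the blue sphere covered √(2.2² + 0.1²) ≈ 2.2 units.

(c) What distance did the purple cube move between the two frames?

0.9

The purple cube was near (2.6, 4.8) before and (2.2, 5.6) after, so it travelled √(0.4² + 0.8²) ≈ 0.9 units.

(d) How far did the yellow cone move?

0.9

From (12.5, 4.9) to (12.1, 5.7), the yellow cone covered √(0.4² + 0.8²) ≈ 0.9 units.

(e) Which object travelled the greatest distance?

the brown capsule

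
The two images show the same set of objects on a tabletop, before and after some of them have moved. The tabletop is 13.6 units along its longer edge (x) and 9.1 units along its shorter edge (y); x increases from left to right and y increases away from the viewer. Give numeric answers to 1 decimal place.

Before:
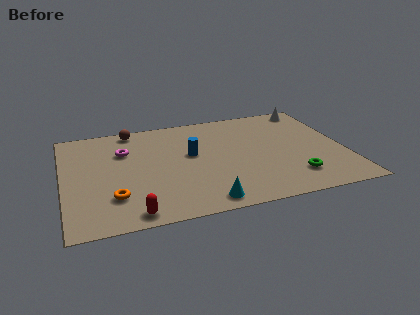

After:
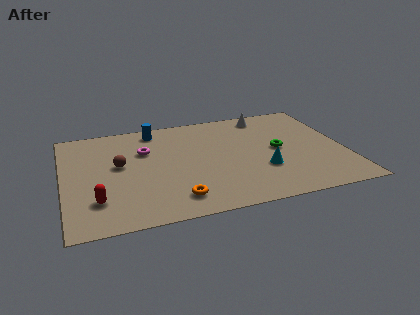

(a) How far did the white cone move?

2.3

From (12.4, 8.1) to (10.1, 7.9), the white cone covered √(2.3² + 0.2²) ≈ 2.3 units.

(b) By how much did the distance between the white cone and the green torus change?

-3.0

The distance was about 6.3 in the first image and 3.3 in the second, so they moved 3.0 units closer together.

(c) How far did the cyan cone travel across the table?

3.6

The cyan cone was near (6.5, 1.0) before and (9.5, 3.0) after, so it travelled √(3.0² + 2.0²) ≈ 3.6 units.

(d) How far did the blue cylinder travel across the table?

3.1

The blue cylinder moved from about (6.2, 5.2) to (4.6, 7.9), a distance of √(1.6² + 2.7²) ≈ 3.1.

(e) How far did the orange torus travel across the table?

3.0

From (2.3, 2.4) to (5.2, 1.6), the orange torus covered √(2.9² + 0.8²) ≈ 3.0 units.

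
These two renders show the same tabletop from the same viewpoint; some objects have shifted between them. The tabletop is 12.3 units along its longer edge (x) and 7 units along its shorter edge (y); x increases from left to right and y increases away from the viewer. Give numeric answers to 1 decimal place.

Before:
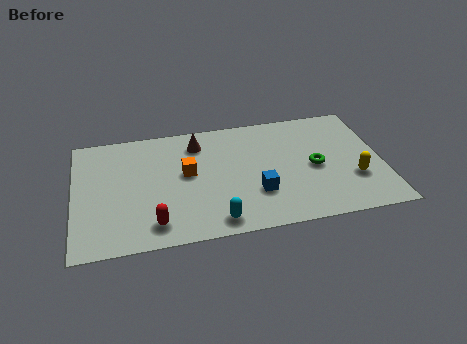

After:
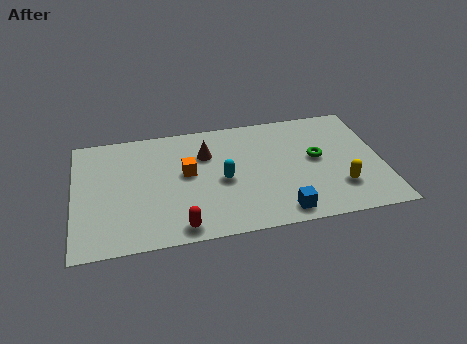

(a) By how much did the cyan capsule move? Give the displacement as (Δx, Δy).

(0.4, 2.3)

The cyan capsule was at about (5.5, 0.9) and moved to about (5.9, 3.2).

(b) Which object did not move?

the orange cube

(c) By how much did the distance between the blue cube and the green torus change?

+0.7

Before: roughly 2.6 units apart; after: 3.3. That's 0.7 units further apart.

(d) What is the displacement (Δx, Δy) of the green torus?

(0.1, 0.5)

The green torus started near (9.6, 3.3) and ended near (9.7, 3.8).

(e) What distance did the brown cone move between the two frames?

0.8

From (5.0, 5.6) to (5.3, 4.9), the brown cone covered √(0.3² + 0.7²) ≈ 0.8 units.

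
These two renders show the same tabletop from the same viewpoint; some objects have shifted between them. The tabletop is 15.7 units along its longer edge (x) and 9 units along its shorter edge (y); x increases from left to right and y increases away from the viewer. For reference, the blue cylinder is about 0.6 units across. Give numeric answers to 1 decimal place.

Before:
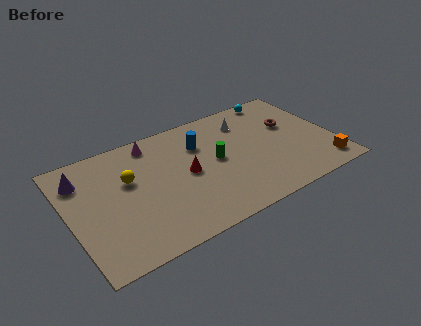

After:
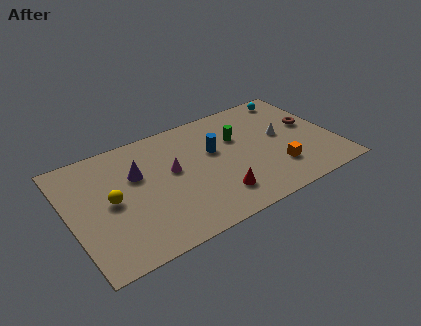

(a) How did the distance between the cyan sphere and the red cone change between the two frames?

+1.0

They were about 7.2 units apart before and 8.2 after — 1.0 units further apart.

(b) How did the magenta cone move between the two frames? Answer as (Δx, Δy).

(0.8, -2.7)

From the two frames, the magenta cone sits at roughly (5.3, 7.8) before and (6.1, 5.1) after.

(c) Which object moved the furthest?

the purple cone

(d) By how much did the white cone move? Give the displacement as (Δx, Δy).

(1.8, -2.1)

The white cone was at about (10.9, 7.0) and moved to about (12.7, 4.9).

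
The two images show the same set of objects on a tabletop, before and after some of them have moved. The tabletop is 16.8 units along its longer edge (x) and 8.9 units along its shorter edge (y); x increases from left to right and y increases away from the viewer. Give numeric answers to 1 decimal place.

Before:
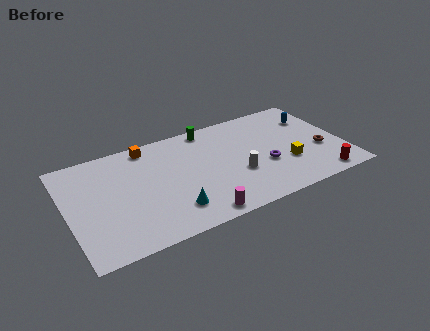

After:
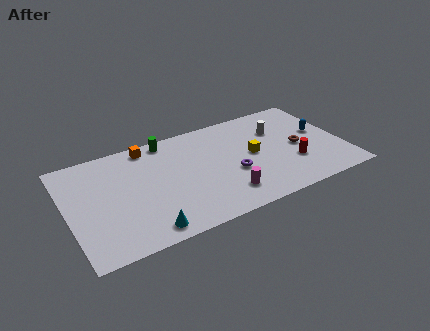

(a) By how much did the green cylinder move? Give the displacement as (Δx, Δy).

(-2.6, 0.0)

The green cylinder started near (9.0, 8.0) and ended near (6.4, 8.0).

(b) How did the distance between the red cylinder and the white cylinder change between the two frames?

-2.0

Before: roughly 5.3 units apart; after: 3.3. That's 2.0 units closer together.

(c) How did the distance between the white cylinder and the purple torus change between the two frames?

+2.5

The distance was about 1.7 in the first image and 4.2 in the second, so they moved 2.5 units further apart.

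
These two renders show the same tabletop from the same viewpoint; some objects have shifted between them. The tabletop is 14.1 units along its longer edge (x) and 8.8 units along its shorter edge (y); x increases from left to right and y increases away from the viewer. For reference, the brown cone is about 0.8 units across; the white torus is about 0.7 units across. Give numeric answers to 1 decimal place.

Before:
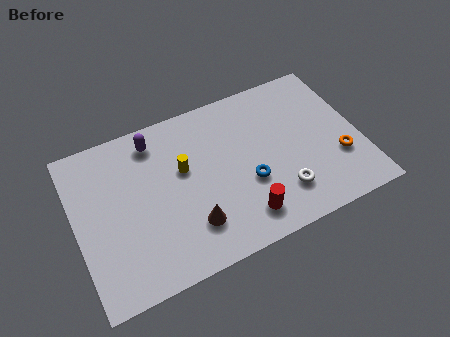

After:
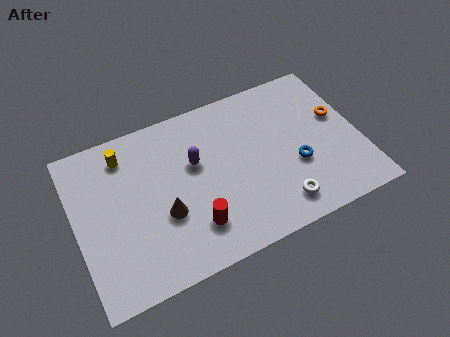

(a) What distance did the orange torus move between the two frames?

2.3

The orange torus was near (12.9, 2.9) before and (13.2, 5.2) after, so it travelled √(0.3² + 2.3²) ≈ 2.3 units.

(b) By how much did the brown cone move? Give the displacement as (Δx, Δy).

(-1.2, 1.1)

The brown cone was at about (5.4, 2.2) and moved to about (4.2, 3.3).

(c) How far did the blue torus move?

2.4

The blue torus moved from about (8.4, 3.3) to (10.8, 3.3), a distance of √(2.4² + 0.0²) ≈ 2.4.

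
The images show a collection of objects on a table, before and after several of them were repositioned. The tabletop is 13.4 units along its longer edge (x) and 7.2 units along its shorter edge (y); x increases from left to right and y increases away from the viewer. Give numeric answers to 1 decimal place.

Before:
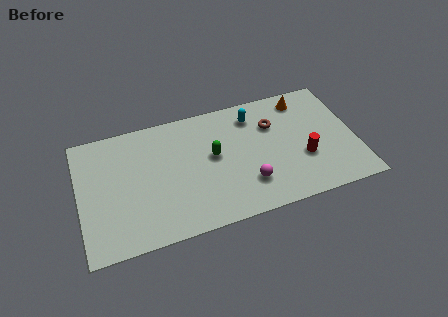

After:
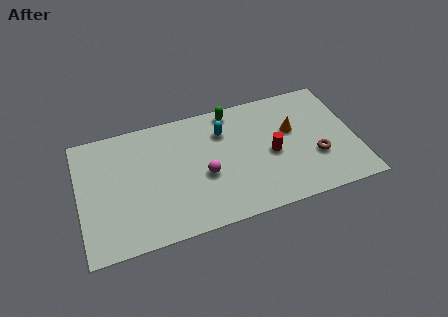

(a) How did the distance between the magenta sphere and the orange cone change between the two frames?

-0.6

They were about 5.2 units apart before and 4.6 after — 0.6 units closer together.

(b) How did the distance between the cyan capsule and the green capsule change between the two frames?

-1.6

They were about 2.8 units apart before and 1.2 after — 1.6 units closer together.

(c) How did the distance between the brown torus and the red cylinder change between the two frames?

-0.5

Before: roughly 2.7 units apart; after: 2.2. That's 0.5 units closer together.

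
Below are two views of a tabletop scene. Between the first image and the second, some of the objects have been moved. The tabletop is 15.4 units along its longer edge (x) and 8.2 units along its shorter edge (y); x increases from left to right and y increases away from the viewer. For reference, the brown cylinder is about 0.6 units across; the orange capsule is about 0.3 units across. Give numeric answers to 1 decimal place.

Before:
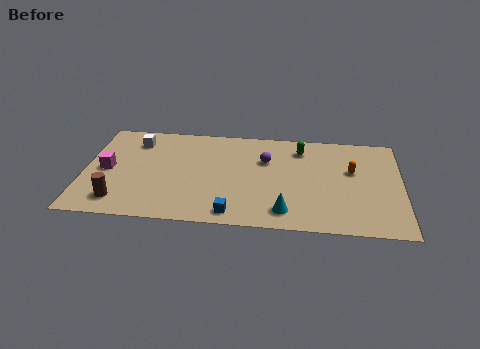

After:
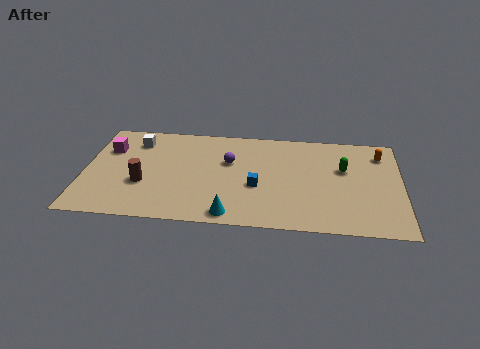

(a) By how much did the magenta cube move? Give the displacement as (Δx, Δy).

(0.0, 1.7)

From the two frames, the magenta cube sits at roughly (1.1, 4.0) before and (1.1, 5.7) after.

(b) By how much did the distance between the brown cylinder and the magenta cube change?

+0.6

The distance was about 2.6 in the first image and 3.2 in the second, so they moved 0.6 units further apart.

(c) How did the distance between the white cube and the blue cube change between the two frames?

-0.6

The distance was about 7.4 in the first image and 6.8 in the second, so they moved 0.6 units closer together.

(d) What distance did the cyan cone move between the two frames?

2.6

The cyan cone moved from about (9.8, 1.4) to (7.2, 0.9), a distance of √(2.6² + 0.5²) ≈ 2.6.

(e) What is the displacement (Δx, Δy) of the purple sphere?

(-1.8, -0.3)

From the two frames, the purple sphere sits at roughly (8.8, 5.5) before and (7.0, 5.2) after.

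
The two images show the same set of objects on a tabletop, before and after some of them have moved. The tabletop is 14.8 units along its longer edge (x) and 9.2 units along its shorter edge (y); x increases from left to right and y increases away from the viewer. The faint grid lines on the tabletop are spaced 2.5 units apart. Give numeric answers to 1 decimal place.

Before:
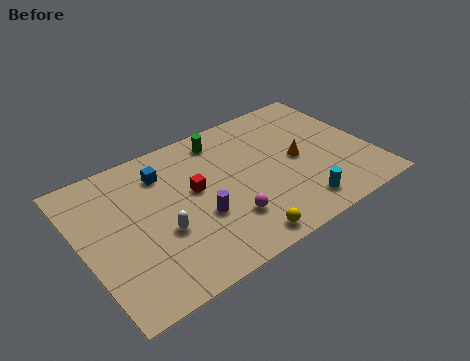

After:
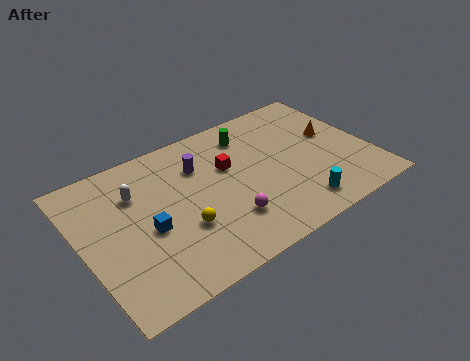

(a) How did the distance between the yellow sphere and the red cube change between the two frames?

-0.6

They were about 4.5 units apart before and 3.9 after — 0.6 units closer together.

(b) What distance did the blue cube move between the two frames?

3.4

From (4.5, 7.1) to (3.2, 4.0), the blue cube covered √(1.3² + 3.1²) ≈ 3.4 units.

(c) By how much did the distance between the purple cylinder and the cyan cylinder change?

+1.4

The distance was about 5.2 in the first image and 6.6 in the second, so they moved 1.4 units further apart.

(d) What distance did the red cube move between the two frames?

2.0

From (5.8, 5.2) to (7.7, 5.8), the red cube covered √(1.9² + 0.6²) ≈ 2.0 units.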